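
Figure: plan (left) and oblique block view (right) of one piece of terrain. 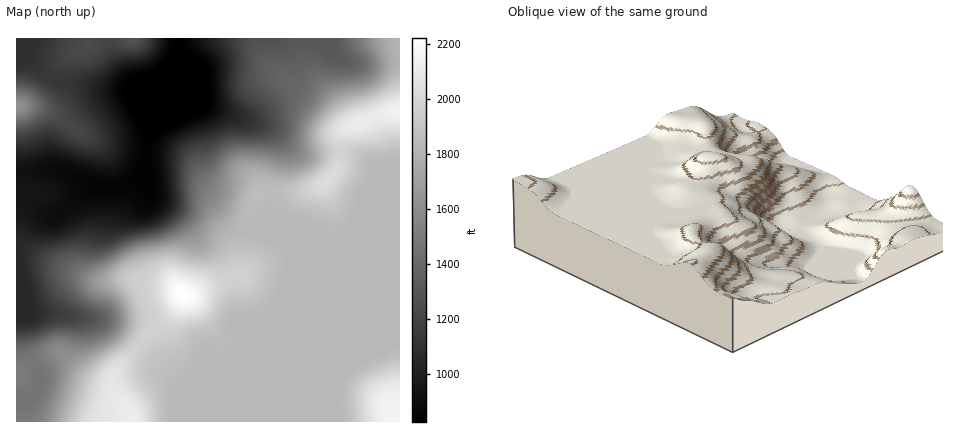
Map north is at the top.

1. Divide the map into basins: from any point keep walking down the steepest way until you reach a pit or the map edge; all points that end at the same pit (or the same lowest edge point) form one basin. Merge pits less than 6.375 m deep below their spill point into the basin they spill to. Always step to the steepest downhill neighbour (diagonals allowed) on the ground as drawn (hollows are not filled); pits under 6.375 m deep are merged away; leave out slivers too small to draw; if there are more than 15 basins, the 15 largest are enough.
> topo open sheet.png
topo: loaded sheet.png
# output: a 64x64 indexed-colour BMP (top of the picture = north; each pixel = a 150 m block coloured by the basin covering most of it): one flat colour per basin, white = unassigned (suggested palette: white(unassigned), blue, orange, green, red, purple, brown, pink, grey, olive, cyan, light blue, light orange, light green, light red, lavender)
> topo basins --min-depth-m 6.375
<image width="64" height="64" href="data:image/bmp;base64,Qk12CAAAAAAAAHYAAAAoAAAAQAAAAEAAAAABAAQAAAAAAAAIAAATCwAAEwsAABAAAAAAAAAA////ALR3HwAOf/8ALKAsACgn1gC9Z5QAS1aMAMJ34wB/f38AIr28AM++FwDox64AeLv/AIrfmACWmP8A1bDFACIiIiIiIiIiIiERERERERERERERERERERERERERERERIiIiIiIiIiIiIREREREREREREREREREREREREREREREiIiIiIiIiIiIRERERERERERERERERERERERERERERESIiIiIiIiIiIRERERERERERERERERERERERERERERERIiIiIiIiIiIhEREREREREREREREREREREREREREREREiIiIiIiIiIhERERERERERERERERERERERERERERERESIiIiIiIiIhERERERERERERERERERERERERERERERERIiIiIiIiERERERERERERERERERERERERERERERERERESIiIiIiEREREREREREREREREREREREREREREREREREREiIiIiEREREREREREREREREREREREREREREREREREREREiIiEREREREREREREREREREREREREREREREREREREREREREREREREREREREREREREREREREREREREREREREREREREREREREREREREREREREREREREREREREREREREREREREREREREREREREREREREREREREREREREREREREREREREREREREREREREREREREREREREREREREREREREREREREREREREREREREREREREREREREREREREREREREREREREREREREREREREREREREREREREREREREREREREREREREREREREREREREREREREREREREREREREREREREREREREREREREREREREREREREREREREREREREREREREREREREREREREREREREREREREREREREREREREREREREREREREREREREREREREREREREREREREREREREREREREREREREREREREREREREREREREREREREREREREREREREREREREREREREREREREREREREREREREREREREREREREREREREREREREREREREREREREREREREREREREREREREREREREREREREREREREREREREREREREREREREREREREREREREREREREREREREREREREREREREREREREREREREREREREREREREREREREREREREREREREREREREREREREREREREREREREREREREREREREREREREREREREREREREREREREREREREREREREREREREREREREREREREREREREREREREREREREREREREREREREREREREREREREREREREREREREREREREREREREREREREREREREREREREREREREREREREREREREREREREREREREREREREREREREREREREREREREREREREREREREREREREREREREREREREREREREREREREREREREREREREREREREREREREREREREREREREREREREREREREREREREREREREREREREREREREREREREREREREREREREREREREREREREREREREREREREREREREREREREREREREREREREREREREREREREREREREREREREREREREREREREREREREREREREREREREREREREREREREREREREREREREREREREREREREREREREREREREREREREREREREREREREREREREREREREREREREREREREREREREREREREREREREREREREREREREREREREREREREREREREREREREREREREREREREREREREREREREREREREREREREREREREREREREREREREREREREREREREREREREREREREREREREREREREREREREREREREREREREREREREREREREREREREREREREREREREREREREREREREREREREREREREREREREREREREREREREREREREREREREREREREREREREREREREREREREREREREREREREREREREREREREREREREREREREREREREREREREREREREREREREREREREREREREREREREREREREREREREREREREREREREREREREREREREREREREREREREREREREREREREREREREREREREREREREREREREREREREREREREREREREREREREREREREREREREREREREREREREREREREREREREREREREREREREREREREREREREREREREREREREREREREREREREREREREREREREREREREREREREREREREREREREREREzERERERERERERERERERERERERERERERERERERERERETMzERERERERERERERERERERERERERERERERERERERERMzMREREREREREREREREREREREREREREREREREREREREzMzERERERERERERERERERERERERERERERERERERERETMzMxERERERERERERERERERERERERERERERERERERERMzMzEREREREREREREREREREREREREREREREREREREREzMzMxERERERERERERERERERERERERERERERERERERETMzMzMRERERERERERERERERERERERERERERERERERERMzMzMzEREREREREREREREREREREREREREREREREREREzMzMzMzERERERERERERERERERERERERERERERERERETMzMzMzMxERERERERERERERERERERERERERERERERER"/>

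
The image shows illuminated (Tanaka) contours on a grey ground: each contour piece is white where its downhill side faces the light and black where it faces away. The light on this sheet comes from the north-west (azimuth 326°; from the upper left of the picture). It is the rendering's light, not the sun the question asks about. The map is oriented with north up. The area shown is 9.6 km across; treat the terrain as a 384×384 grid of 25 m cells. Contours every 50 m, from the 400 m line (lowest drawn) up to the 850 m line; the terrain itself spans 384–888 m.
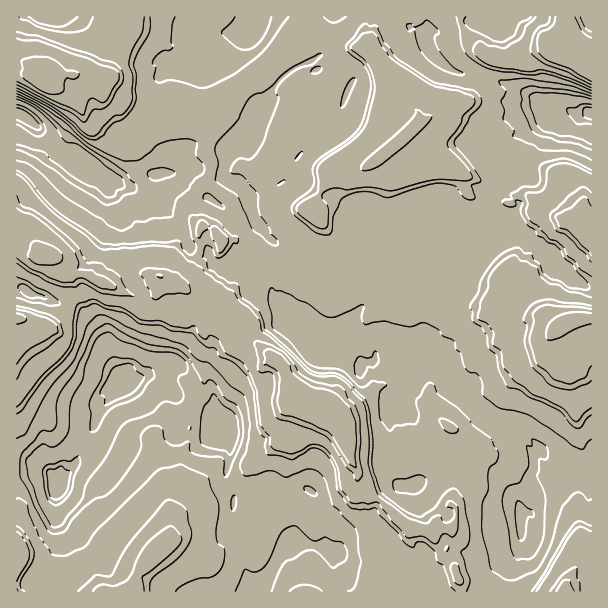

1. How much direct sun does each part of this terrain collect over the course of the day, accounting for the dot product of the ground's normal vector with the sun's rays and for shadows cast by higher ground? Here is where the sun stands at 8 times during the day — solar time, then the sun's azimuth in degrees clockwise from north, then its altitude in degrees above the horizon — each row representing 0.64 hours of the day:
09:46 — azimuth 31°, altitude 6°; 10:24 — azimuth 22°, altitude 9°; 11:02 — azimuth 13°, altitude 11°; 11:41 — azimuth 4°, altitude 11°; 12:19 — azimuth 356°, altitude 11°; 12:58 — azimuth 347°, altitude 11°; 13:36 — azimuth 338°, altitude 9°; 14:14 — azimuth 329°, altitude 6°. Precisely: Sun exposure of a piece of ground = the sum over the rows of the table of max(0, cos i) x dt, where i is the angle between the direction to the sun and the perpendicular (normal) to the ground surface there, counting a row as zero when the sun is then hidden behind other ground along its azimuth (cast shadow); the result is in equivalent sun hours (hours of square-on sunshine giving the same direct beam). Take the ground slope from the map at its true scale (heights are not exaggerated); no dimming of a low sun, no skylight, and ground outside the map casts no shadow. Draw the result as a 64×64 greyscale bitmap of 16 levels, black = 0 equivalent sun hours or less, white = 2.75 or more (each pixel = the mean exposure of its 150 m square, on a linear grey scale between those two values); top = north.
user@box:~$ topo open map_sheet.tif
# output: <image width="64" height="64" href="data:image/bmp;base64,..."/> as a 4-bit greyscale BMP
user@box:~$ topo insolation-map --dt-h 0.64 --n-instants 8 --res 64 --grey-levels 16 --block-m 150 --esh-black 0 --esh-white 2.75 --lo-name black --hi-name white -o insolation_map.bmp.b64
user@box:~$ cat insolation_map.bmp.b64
<image width="64" height="64" href="data:image/bmp;base64,Qk12CAAAAAAAAHYAAAAoAAAAQAAAAEAAAAABAAQAAAAAAAAIAAATCwAAEwsAABAAAAAAAAAAAAAAABEREQAiIiIAMzMzAERERABVVVUAZmZmAHd3dwCIiIgAmZmZAKqqqgC7u7sAzMzMAN3d3QDu7u4A////AGREVWiZqGVTMQEAI0M0Vc3ehZlVRDNDRBA0VXdZenVlEkRVVZy5hiAjEAADRENUWIZUV2VFRERDJmVa7semyGQhRVVVVmZUIAIzIRNEREVERERFZURERDJHVYpWnZhsZEJGmWVVV2ZDACRENERENUREVlREREMyEYhEZVVVqWV1VljM2lVWh2QxE0R1REREdUQyMzREMQADM0V0Voh4lVVpilWKhVV3llQjRZZEREM0RDMiREMQABQxNmRHlliHVcaWhVWXVVd5dnVERERERDNEMyFEMQIjQjNGVEZVVmtod4rKVYt1VYZndUQ0RERERDMxACEQJYpmZVVEVUZWZu1YeVmVWLdVaGVVVDRERERDMyEAAAJ+y6VVVERURUWFVXeXpqhVe3VWmoVVVEREMzMyIBAAGcZVl0ZUNEMSRYdX6HiJWGVXuFVnVVaEQzMiERESAiOaiqZaqFMUMQJFfK1XVTRVRmV7hVVVWFQxAAAAABIiJXZVWVaWVDMxMkRHtlhCAUWEVVe4VVWHRDAAAAAAASEnUgACVVVVQzRDRERVVDAARYg1VXu6nchEMhAAAAABEVdEMhFFVVUhNERERERBEAAUWGNVV6vHVUZmQxAAAAAUVEREREVVVCFEREQyEiAAAiNFhEVVVVWLyohDABAAADRERERERFRERURDMhABAQABM0RlRVVXZGdkd0MzMQACRERFRVRDJERnRDIQABARIiEzRFdVVVVEMzNFMCEAAARFVVlVVEIEWaVDEQABEjEjRDNESKh2UmQzISRCMAACRFVWi+6lRKWZQgAAAAABEhI0MzVUeahEVCIQEzQhE0RFVmV1VmRYaZQgAAAAASABESMjM2ZUWJhEIAASNDRERFVZdlREJFa6QwAQAAABMSAQEhIRAjQzZUQgAQE0ZVVVVZvFM0SWfYRCEzEAAAACMQABARAAABAAExEAASJFVVi8vNYhRXmGRBNDIAIQAAETEAAQAAAAAAAiEAARIRVY79z+julVWqRCEUMRMgEjIBEgABAAAAAAAAAAAQAwBGz//+ZlVVVVRDERQxQxFERDIAEAAAAAAAAAAAAQAkRFvuqHVDVUREQhEyMzNDJERERBABAQAAAAAAAAEBE0NH78VEREREREREIiRCFEMzIjREMgAhAAAAAAAAAAFERu/9ZERUQzMyIyMzNDMkQ0MAASI0QTIQAAAAAAABIkRHr+dEMiMxAAAAExA0IlRGVBAAECRHYgAAAAAAAQQ0REV4VEMQABAAAAAAFEMBRENWdCAJedxCAAAAEiJERERVaXUzEAAAAyEiMhNERDNEVkXNmI/ZQiEAAAEzEjM0RVWbZRAAEzECVVREREVUVURHt3z/90IAAAAAACIAACRFWbVRAAFERDE0REREVVaFVCWe/LvCAAAAABE4ciERRVWpVUACRERVREREREREVXdVZFVny4AAABETV5QiI0l1bbhFQkREVVVERERERERVZVVWWMkxAAAANGaclmjNyFfHREVDRFVVVVREREVVVVVaZVVnMhAAABAknshVaIdmu0EkVERVRWREVVRERERVVVfHabQhAQNVV3aWd2VVVWuUIBRERWdTNERVVFREVERVVY3KUxAAE3rcfGnu////5zEDEkWKUiISREVERURERERVVoUxAAE2aofXq2aGVmV1MRWnWYEjIQA0RURERERERFVUQxAQBFWGjZ21fdyHVVVEXHVoMkMQAURERERERERERVRCAiJFVWvK11rXVs3ulY7IVXQUQwJENEREREREREREREEkNVVb+qtoy2RERFZlZohVc0VURVUiESERI0RERERBJVWsdVhZpryEaFRERHdWQDhDVVbaZhAAAAAAARERNEYiVVmnZnpqlVUgNkREW4MVyRA3dVpwAAAAAAAAAANEVpvpVZzHtYURAAAAJEVVpmpAA0JHVFQzMRIzIQAAACRVV3dVV3xnMRAAAAACNERaQiA1RDNURERBATREQzRIdVVERFVWyGIRAAAAAAASMyFEWHhURXWmVFcgE0RVVYpVRFVZ7d60MhAAAAASIAAAEld6qHVTRn6VRrQBJERYtUVVVVitztZCAAAAAjRDAAAFQjV4dFUkVb1la2ESRFdERFRYupmVchEAAAABI0QyEQJCAkZ1RFRVV9ZVpxEkQCNERYhUMjRDEAAAAhASREREREIRNHZERFVValVZghNDEkRXUyEAATMAAAAAAAE0RERERCETWFRERHZXZVWJY0QhNEZBAAAAUAAAATABETRVVUREQiE3VURER1VlVUaHRDAkQgAAAAAAAAAUQSEjNEVVVVVUEQNlVEQ1ZHVUWGVVVURAAAAAAAAAARNEQxRVVVV6hVUwAkVVVTJkZURVVYvddCAAAAAAAAJEMCREFEWszuvdhUQRdlVmQSQ0RVW+2nUxAAAAAAADRFVVRVV2VUeGVVfMVEEXiJVDASRVfpapUxAAAAAAARVVaquGrbZEQjRFVVjXRDBGI0MQNVvWe2ERABIzEAE0eu/6eM64UyMRFEVVVWyFQxAlQwFFqValEjAkVVQCMTVlZnv9llVUEyEjRVVVdrdUQiNVVFiVWGI0JGrcZVRGZVve6nZlVVQiQ1REVVZna1VERVW4aVV2JERIy4nXdVdVe4zv65ZVVUNERERERERnlVVVZWznV1IBNGp1VWeddVba6mVohlVVRFQzE0RENFWYVWz8d2VEEQJERFVVa7h1WG"/>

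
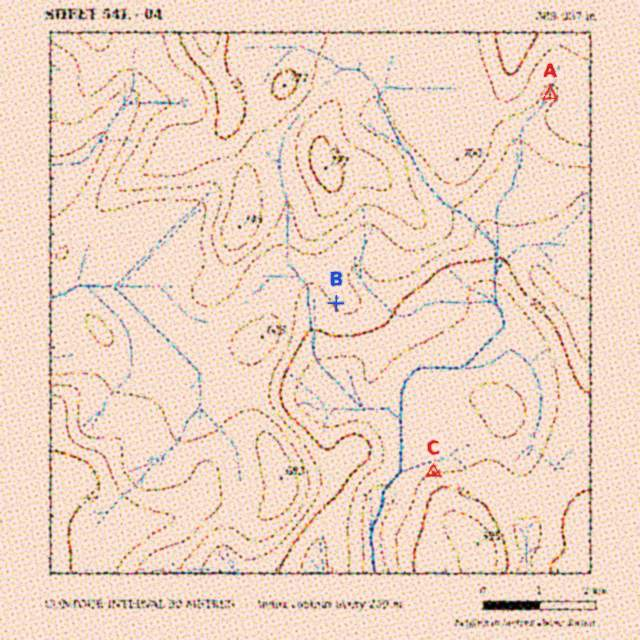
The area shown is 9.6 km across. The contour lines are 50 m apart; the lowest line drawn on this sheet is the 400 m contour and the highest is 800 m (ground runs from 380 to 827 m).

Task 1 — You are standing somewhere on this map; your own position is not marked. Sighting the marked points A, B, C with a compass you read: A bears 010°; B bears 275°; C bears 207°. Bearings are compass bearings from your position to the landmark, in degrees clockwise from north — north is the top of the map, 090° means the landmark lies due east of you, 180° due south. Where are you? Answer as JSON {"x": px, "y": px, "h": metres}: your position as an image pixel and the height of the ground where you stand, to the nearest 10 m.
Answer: {"x": 511, "y": 319, "h": 430}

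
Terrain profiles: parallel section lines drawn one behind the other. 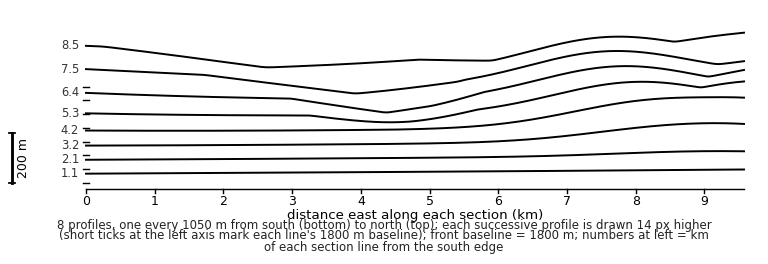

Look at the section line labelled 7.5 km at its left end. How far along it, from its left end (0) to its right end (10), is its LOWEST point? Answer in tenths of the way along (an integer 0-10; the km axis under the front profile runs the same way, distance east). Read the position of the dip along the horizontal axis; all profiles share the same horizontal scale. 4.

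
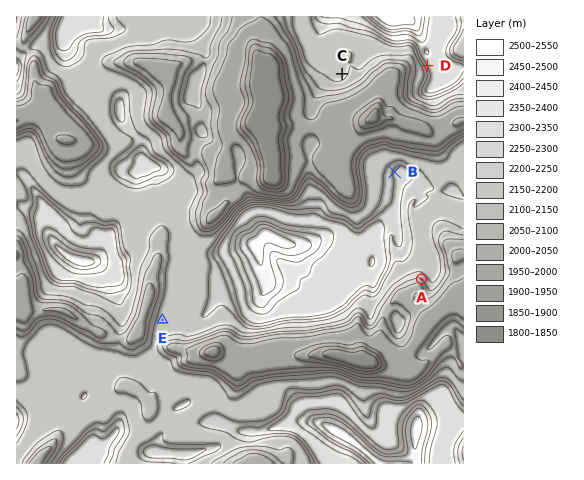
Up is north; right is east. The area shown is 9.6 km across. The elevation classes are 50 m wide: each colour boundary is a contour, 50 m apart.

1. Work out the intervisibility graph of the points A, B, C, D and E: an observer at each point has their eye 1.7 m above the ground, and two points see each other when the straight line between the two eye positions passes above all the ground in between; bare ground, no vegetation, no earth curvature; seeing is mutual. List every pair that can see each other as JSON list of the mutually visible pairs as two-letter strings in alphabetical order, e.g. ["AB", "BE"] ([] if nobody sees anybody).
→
["BC", "BD", "CD"]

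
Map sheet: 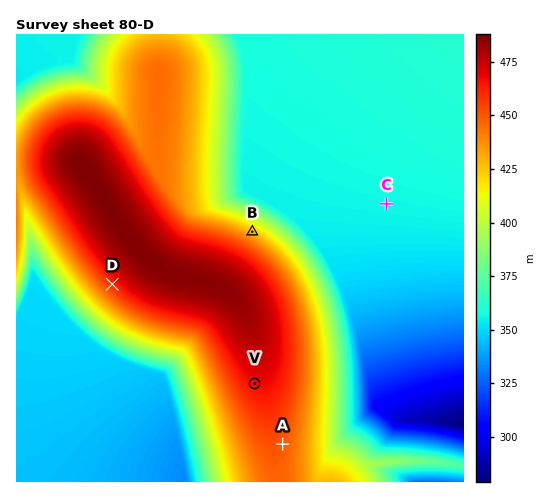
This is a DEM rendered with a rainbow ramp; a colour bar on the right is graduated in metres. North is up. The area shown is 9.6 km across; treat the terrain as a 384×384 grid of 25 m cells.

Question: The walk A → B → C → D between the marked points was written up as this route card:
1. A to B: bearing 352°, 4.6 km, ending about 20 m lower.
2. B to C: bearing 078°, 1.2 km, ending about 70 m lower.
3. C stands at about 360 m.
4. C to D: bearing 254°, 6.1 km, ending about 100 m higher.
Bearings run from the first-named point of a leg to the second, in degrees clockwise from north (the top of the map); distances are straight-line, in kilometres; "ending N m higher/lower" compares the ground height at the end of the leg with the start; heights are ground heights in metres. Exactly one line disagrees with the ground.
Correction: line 2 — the distance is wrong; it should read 2.9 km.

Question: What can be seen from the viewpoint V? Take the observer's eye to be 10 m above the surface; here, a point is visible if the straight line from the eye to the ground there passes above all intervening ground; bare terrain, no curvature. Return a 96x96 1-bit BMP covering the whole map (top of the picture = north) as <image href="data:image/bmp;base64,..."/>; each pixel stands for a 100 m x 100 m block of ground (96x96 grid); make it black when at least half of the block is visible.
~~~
<image width="96" height="96" href="data:image/bmp;base64,Qk2+BAAAAAAAAD4AAAAoAAAAYAAAAGAAAAABAAEAAAAAAIAEAAATCwAAEwsAAAIAAAAAAAAA////AAAAAAD////4AAP////wAAD////4AAP//3/wAAD////wAAP//j/gAAD////wAAP//geAAAf////wAAP//AAAf//////gAAP/+AAAA//////gAAP/+AAAAAD////gAAP/8AAAAAD////AAAP/8AAAAAD////AAAP/4AAAAAD///+AAAP/4AAAAAD///+AAAP/4AAAAAD///+AAAP/wAAAAAD///8AAAP/wAAAAAD///8AAAP/wAAAAAD///8AAAP/wAAAAAD///4AAAP/wAAAAAD///4AAAP/wAAAAAD///4AAAP/gAAAAAD///wAAAf/gAAAAAD///wAAAf/gAAAAAD///gAAAf/gAAAAAD///gAAAf/gAAAAAD///gAAAf/gAAAAAD///AAAA//AAAAAAD///AAAA//AAAAAAD//+AAAA//AAAAAAD//+AAAB//AAAAAAD////+AB/+AAAAAAD//8//wD/+AAAAAAD//w//+H/8AAAAAAD//A/////8AAAAAAD/8A/////4AAAAAAD/4Af////wAAAAAAD/gAf////gAAAAAAD/AAf////gAAAAAAD8AAf////AAAAAAAD4AAP///+AAAAAAADgAAP///8AAAAAAADAAAH///wAAAAAAADAAAH///gAAAAAAADAAAD//+AAAAAAAADAAAD//wAAAAAAAADAAAB/8AAAAAAAAADAAAA/AAAAAAAAAADAAAAIAAAAAAAAAADAAAAAAAAAAAAAAACAAAAAAAAAAAAAAACAAAAAAAAAAAAAAACAAAAAAAAAAAAAAACAAAAAAAAAAAAAAACAAAAAAAAAAAAAAACAAAAAAAAAAAAAAAAAAAAAAAAAAAAAAAAAAAAAAAAAAAAAAAAAAAAAAAAAAAAAAAAAAAAAAAAAAAAAAAAAAAAAAAAAAAAAAAAAAAAAAAAAAAAAAAAAAAAAAAAAAAAAAAAAAAAAAAAAAAAAAAAAAAAAAAAAAAAAAAAAAAAAAAAAAAAAAAAAAAAAAAAAAAAAAAAAAAAAAAAAAAAAAAAAAAAAAAAAAAAAAAAAAAAAAAAAAAAAAAAAAAAAAAAAAAAAAAAAAAAAAAAAAAAAAAAAAAAAAAAAAAAAAAAAAAAAAAAAAAAAAAAAAAAAAAAAAAAAAAAAAAAAAAAAAAAAAAAAAAAAAAAAAAAAAAAAAAAAAAAAAAAAAAAAAAAAAAAAAAAAAAAAAAAAAAAAAAAAAAAAAAAAAAAAAAAAAAAAAAAAAAAAAAAAAAAAAAAAAAAAAAAAAAAAAAAAAAAAAAAAAAAAAAAAAAAAAAAAAAAAAAAAAAAAAAAAAAAAAAAAAAAAAAAAAAAAAAAAAAAAAAAAAAAAAAAAAAAAAAAAAAAAAAAAAAAAAAAAAAAAAAAAAAAAAAAAAAAAAAAAAAAAAAAAAAAAAAAAAAAAAAAAAAAAAAAAAAAAAAAAAAAAAAAAAAAAAAAAAAAAAAAAAAAAAAAAAAAAAAAAAAAAAAAAAAAAAAAAAAAAAAAAAAAAAAAAAAAAAAAAAAA="/>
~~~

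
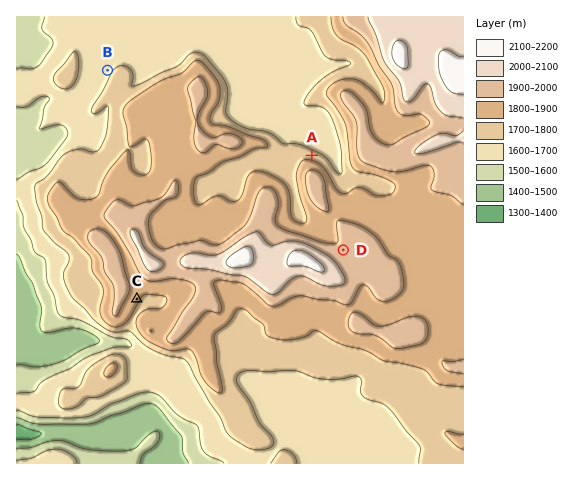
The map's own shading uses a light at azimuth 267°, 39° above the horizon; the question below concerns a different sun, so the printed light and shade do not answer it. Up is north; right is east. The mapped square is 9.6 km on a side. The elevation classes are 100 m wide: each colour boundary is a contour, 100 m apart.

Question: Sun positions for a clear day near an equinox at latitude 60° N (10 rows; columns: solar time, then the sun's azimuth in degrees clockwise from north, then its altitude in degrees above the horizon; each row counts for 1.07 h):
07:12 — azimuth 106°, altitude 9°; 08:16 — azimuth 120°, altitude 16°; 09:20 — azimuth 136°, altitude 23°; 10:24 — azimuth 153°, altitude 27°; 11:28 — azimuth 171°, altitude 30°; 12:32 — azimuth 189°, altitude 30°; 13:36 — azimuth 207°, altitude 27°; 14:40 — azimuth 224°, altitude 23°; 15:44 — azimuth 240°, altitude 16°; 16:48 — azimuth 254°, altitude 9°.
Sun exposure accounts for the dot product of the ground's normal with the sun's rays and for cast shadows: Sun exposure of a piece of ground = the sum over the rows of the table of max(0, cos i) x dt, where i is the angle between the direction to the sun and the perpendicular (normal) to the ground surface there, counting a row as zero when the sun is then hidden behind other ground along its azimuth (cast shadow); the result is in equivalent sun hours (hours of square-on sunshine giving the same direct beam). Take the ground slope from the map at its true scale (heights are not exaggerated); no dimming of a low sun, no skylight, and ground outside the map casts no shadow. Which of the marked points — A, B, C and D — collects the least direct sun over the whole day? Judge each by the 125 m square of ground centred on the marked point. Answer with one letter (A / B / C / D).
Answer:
A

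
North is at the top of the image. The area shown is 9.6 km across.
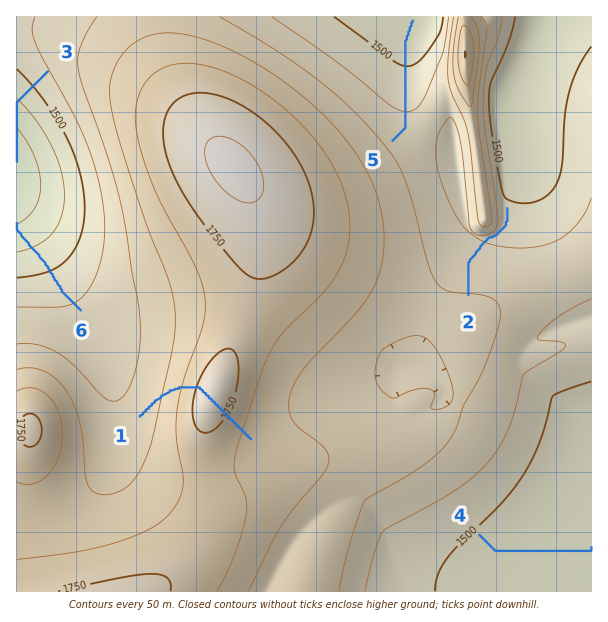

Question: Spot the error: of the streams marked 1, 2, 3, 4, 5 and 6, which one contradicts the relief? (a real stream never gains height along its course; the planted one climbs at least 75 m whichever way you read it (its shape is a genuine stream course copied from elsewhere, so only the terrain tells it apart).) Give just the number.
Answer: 1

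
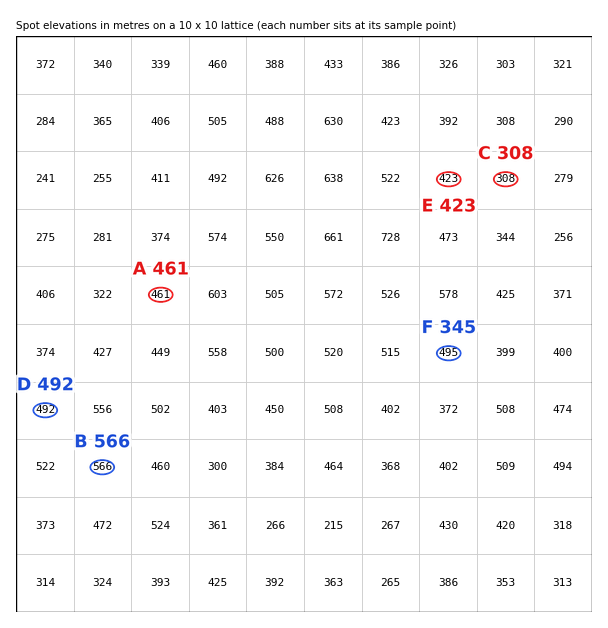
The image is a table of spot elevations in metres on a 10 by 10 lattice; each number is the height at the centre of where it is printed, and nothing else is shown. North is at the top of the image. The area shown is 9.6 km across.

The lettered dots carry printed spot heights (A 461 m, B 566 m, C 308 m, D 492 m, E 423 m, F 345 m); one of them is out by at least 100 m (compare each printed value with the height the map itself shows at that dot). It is F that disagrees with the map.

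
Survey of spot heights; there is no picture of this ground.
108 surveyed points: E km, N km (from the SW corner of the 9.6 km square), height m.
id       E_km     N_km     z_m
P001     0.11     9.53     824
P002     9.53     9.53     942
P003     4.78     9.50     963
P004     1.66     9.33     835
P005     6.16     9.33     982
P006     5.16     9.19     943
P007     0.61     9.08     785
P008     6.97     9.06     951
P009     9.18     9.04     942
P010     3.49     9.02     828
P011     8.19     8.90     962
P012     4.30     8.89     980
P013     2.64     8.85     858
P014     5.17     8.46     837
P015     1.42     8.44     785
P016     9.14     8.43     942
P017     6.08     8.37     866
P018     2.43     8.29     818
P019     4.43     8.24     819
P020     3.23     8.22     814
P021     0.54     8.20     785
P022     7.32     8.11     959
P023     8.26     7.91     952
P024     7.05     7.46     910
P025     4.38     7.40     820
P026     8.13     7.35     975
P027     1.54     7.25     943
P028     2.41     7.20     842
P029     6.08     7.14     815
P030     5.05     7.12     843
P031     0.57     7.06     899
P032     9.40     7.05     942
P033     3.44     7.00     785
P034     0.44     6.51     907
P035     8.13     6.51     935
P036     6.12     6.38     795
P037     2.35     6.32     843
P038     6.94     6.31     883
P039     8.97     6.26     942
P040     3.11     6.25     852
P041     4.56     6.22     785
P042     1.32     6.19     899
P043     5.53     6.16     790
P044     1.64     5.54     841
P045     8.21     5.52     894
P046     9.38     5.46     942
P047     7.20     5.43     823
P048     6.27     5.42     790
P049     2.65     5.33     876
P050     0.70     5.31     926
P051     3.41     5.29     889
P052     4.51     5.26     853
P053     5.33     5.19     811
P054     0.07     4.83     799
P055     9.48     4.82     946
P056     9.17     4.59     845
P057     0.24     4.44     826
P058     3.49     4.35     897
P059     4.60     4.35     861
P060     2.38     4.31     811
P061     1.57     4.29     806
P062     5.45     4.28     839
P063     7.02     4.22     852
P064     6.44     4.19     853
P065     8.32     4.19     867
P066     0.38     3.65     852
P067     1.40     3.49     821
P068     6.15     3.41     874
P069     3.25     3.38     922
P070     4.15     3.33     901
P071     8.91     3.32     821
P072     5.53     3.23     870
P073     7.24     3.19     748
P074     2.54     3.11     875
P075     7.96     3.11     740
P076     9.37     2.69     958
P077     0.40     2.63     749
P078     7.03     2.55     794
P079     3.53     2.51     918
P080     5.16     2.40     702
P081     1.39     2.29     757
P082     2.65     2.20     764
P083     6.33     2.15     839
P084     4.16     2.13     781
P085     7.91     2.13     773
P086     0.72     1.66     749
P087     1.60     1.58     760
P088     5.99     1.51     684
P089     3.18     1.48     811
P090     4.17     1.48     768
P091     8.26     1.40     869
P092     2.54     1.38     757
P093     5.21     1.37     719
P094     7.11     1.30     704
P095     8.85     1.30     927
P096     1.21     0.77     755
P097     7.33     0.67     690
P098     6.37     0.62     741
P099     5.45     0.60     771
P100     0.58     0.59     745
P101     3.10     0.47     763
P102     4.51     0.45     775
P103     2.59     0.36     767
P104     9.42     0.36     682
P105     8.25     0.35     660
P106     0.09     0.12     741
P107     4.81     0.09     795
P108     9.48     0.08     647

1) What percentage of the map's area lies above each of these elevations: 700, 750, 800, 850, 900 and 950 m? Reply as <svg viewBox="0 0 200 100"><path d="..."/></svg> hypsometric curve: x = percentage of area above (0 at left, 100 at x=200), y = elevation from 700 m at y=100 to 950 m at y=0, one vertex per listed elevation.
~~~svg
<svg viewBox="0 0 200 100"><path d="M193 100l-13-20-48-20-49-20-40-20-31-20"/></svg>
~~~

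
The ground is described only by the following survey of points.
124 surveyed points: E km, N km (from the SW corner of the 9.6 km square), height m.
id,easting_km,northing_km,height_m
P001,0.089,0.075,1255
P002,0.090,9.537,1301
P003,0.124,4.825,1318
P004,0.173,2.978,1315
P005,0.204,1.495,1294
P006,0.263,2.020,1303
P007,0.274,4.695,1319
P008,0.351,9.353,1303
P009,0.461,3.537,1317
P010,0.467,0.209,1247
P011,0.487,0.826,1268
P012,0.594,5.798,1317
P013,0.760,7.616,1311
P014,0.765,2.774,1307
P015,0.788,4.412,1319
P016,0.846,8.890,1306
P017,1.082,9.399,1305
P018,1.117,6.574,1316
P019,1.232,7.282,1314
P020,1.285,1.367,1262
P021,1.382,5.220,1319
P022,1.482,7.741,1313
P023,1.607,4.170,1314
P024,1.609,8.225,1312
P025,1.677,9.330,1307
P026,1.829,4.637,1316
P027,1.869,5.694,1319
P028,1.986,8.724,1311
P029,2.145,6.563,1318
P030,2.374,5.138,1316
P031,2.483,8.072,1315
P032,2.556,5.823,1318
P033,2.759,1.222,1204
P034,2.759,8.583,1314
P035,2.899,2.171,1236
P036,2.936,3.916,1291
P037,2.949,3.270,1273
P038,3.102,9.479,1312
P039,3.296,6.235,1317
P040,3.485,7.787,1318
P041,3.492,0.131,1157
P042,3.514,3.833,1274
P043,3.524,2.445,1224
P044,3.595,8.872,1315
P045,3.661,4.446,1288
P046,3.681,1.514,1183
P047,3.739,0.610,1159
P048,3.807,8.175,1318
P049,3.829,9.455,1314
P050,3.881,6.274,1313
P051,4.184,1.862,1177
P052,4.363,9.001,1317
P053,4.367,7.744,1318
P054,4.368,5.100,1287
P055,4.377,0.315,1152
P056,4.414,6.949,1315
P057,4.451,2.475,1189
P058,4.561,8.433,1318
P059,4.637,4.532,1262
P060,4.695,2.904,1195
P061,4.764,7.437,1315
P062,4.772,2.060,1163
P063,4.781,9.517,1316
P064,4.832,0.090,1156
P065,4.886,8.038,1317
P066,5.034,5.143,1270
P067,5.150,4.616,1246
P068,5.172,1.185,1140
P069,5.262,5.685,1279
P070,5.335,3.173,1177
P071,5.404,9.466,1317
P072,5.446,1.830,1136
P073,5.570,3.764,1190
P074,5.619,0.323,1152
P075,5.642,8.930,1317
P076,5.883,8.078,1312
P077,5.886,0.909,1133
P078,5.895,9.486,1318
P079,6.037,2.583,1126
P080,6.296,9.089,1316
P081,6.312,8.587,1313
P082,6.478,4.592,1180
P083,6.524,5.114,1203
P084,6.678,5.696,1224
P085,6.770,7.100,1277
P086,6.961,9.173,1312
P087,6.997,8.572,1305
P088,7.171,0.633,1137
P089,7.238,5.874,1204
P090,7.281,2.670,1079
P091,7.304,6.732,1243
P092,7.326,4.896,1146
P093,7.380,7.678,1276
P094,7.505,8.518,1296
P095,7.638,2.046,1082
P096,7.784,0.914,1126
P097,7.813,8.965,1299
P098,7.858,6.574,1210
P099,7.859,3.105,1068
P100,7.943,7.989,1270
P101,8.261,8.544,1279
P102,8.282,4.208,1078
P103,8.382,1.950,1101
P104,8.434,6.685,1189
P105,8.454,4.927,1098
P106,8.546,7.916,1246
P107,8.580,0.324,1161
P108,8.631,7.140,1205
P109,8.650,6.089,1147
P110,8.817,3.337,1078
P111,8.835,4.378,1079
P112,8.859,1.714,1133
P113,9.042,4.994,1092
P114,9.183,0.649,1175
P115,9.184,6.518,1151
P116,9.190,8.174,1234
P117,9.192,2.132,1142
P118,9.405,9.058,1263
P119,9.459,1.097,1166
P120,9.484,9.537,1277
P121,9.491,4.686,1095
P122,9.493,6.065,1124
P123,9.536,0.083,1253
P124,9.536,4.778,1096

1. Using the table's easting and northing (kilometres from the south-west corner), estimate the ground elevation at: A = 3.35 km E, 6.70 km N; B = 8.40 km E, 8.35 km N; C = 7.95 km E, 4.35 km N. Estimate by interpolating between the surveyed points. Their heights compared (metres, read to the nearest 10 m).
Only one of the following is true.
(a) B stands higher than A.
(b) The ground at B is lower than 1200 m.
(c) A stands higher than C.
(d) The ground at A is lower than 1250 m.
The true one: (c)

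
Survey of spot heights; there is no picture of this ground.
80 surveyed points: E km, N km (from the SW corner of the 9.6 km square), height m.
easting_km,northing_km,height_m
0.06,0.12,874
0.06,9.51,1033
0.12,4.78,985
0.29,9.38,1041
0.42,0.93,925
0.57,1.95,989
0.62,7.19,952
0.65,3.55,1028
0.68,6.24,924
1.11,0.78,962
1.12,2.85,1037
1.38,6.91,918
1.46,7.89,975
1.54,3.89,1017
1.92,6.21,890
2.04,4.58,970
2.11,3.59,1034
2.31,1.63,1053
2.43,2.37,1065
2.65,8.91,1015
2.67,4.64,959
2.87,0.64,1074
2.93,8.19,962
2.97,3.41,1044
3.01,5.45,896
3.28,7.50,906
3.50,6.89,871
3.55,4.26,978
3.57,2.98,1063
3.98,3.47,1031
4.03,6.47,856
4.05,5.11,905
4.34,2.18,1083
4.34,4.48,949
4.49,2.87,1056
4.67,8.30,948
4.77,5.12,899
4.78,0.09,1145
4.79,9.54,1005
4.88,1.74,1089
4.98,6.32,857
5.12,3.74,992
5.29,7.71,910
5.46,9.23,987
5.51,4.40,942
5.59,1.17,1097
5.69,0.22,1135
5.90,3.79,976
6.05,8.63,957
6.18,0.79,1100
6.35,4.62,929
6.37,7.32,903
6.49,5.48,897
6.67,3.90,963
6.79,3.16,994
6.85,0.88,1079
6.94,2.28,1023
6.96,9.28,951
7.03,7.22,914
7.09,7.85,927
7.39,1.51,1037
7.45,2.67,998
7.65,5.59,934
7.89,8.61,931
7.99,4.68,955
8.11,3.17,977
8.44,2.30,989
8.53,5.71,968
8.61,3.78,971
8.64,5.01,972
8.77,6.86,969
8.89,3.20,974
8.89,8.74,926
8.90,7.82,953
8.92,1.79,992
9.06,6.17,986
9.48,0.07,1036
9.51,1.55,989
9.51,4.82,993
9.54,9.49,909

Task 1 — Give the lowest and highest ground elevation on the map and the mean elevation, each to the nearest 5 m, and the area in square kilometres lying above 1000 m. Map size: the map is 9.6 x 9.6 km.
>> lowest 855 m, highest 1150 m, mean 980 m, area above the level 34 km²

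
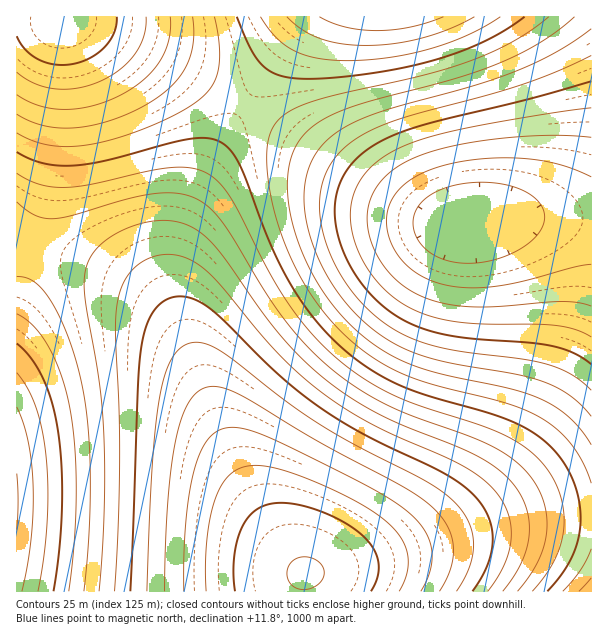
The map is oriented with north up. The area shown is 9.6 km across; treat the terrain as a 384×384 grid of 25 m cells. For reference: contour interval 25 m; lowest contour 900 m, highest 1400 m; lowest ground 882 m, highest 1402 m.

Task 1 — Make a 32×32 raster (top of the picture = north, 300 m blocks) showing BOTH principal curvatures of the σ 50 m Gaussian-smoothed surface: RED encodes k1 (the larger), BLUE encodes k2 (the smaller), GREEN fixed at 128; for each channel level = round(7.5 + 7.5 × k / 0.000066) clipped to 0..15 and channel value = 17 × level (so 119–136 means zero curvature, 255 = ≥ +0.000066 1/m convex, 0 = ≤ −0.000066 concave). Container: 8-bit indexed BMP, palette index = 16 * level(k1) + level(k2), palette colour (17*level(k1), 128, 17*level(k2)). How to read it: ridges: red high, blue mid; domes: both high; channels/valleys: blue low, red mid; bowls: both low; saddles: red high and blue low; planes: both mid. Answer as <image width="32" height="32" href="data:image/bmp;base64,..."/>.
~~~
<image width="32" height="32" href="data:image/bmp;base64,Qk02CAAAAAAAADYEAAAoAAAAIAAAACAAAAABAAgAAAAAAAAEAAATCwAAEwsAAAABAAAAAAAAAIAAABGAAAAigAAAM4AAAESAAABVgAAAZoAAAHeAAACIgAAAmYAAAKqAAAC7gAAAzIAAAN2AAADugAAA/4AAAACAEQARgBEAIoARADOAEQBEgBEAVYARAGaAEQB3gBEAiIARAJmAEQCqgBEAu4ARAMyAEQDdgBEA7oARAP+AEQAAgCIAEYAiACKAIgAzgCIARIAiAFWAIgBmgCIAd4AiAIiAIgCZgCIAqoAiALuAIgDMgCIA3YAiAO6AIgD/gCIAAIAzABGAMwAigDMAM4AzAESAMwBVgDMAZoAzAHeAMwCIgDMAmYAzAKqAMwC7gDMAzIAzAN2AMwDugDMA/4AzAACARAARgEQAIoBEADOARABEgEQAVYBEAGaARAB3gEQAiIBEAJmARACqgEQAu4BEAMyARADdgEQA7oBEAP+ARAAAgFUAEYBVACKAVQAzgFUARIBVAFWAVQBmgFUAd4BVAIiAVQCZgFUAqoBVALuAVQDMgFUA3YBVAO6AVQD/gFUAAIBmABGAZgAigGYAM4BmAESAZgBVgGYAZoBmAHeAZgCIgGYAmYBmAKqAZgC7gGYAzIBmAN2AZgDugGYA/4BmAACAdwARgHcAIoB3ADOAdwBEgHcAVYB3AGaAdwB3gHcAiIB3AJmAdwCqgHcAu4B3AMyAdwDdgHcA7oB3AP+AdwAAgIgAEYCIACKAiAAzgIgARICIAFWAiABmgIgAd4CIAIiAiACZgIgAqoCIALuAiADMgIgA3YCIAO6AiAD/gIgAAICZABGAmQAigJkAM4CZAESAmQBVgJkAZoCZAHeAmQCIgJkAmYCZAKqAmQC7gJkAzICZAN2AmQDugJkA/4CZAACAqgARgKoAIoCqADOAqgBEgKoAVYCqAGaAqgB3gKoAiICqAJmAqgCqgKoAu4CqAMyAqgDdgKoA7oCqAP+AqgAAgLsAEYC7ACKAuwAzgLsARIC7AFWAuwBmgLsAd4C7AIiAuwCZgLsAqoC7ALuAuwDMgLsA3YC7AO6AuwD/gLsAAIDMABGAzAAigMwAM4DMAESAzABVgMwAZoDMAHeAzACIgMwAmYDMAKqAzAC7gMwAzIDMAN2AzADugMwA/4DMAACA3QARgN0AIoDdADOA3QBEgN0AVYDdAGaA3QB3gN0AiIDdAJmA3QCqgN0Au4DdAMyA3QDdgN0A7oDdAP+A3QAAgO4AEYDuACKA7gAzgO4ARIDuAFWA7gBmgO4Ad4DuAIiA7gCZgO4AqoDuALuA7gDMgO4A3YDuAO6A7gD/gO4AAID/ABGA/wAigP8AM4D/AESA/wBVgP8AZoD/AHeA/wCIgP8AmYD/AKqA/wC7gP8AzID/AN2A/wDugP8A/4D/AHV1hoaWl6enuLjJycrLy9zs+/v7+/v6+fn4+Pj39/b1dXWGhpeXp6i4uMnJysvLy9zr+/v7+/r5+fj4+Pj39/dldnaGh5enqLi4ycnJytrb29vr+/v6+vn5+Pj4+Pj4+GVmdoaHl6eouMjY2dnZ2dra2urq6vr5+fn4+Pj4+Pj5ZWZ2h4eXp7i4yNjY6Onp2dnZ2drZ6en5+Pj4+Pj5+ellZXaGh5enuMjY6Ojo6Ojo2NjZ2dnY2Ojo+Pj4+Pnp2mRldoaXp6e3yNjo+Pjo5+fY2NjIyMfI2Njo6Ojo6enZY3R1hpant8fX6Pj49/fn59fXx8e3t7fHx9fX2Ojo2dlzdIWFlqa3x9f3+Pf39+fm1sbGtqampre3x8fX19jY2HJzhJWmpsfX5/f39/f35ubWxralpZWVpqa2xsfX19fXcYOElKW2xtfn9/f39/bm1sW1paWUlJWVlqa2xsbW1uaBgpOkpbbG1/f39/f39ubVxbWklISDhIWFlaW1xcbW5pGSo6S1xtbn9/f39/b21sW1pJSDc2JjdHSElaW1xdXloaKjtLXG1+f39/f39ubVxaSUhHNiUlNjZHSUpLTE1eWxsrO0xcbX5/f39/f25sW1pIRzY1JBQlNjc4OUpLTE1LCys8TFxtfn+Pj39/bWxaWUc2NSQTEyQlNjc4OTs8TUwMLDxcbH1+j4+Pj35ta1pIRjUzIhICEyQlJig5Ojs9TQ0tPFxsfY2Oj4+PfmxrWUg2NCMREQESExQWJygpOzw+DS09XGx8jZ6fj49+bFpJRzYkExEAAQIDBAUWGCkqOz4OLT1dbIycnZ+fj31sWkk3JhQDAQABAgMEBQYHGCkqPw8uPV1si5utrp+PfVxLOSgWBQMCAQECAwQFBgcIGSovDy49XWyLm6yej39uXTsqGQcGBAIBAgMDBAUGBwcYKS4NLDxLa3qbnI5/b15NLBsKCAcFAwICAwQFBgYHBxgoPAsbOkpqent8fm9fTz4tHAsJCAYFAwMEBQUGBwcYGCg6CRkpSVlpa2xuX08/Lh4dDAoJCAYFFCUWFhcXGBgoKDgIGCc3SFlaXF1PTz8uHh0MCwoJFyYlNjYnKCgoKSk4NgYWJjZHSEpLTT4/Ly8eHh0cGxopN0dXR0g5KSkpKTk1BAQVJTY3OTo8PS4uHh4eHh0sKzpJWGhoWUk6Ojo6OTMDAxMkJScoKSssLS4uHi4uLj1MW2p5iXlqWkpKOjo6MQEBEhMVFicoKissLS4uLj4+Tl1se4qamntrW1tLOjowAAECAwQFFhcZKissLT0+Tl5ebn2cq6urm3xra1tLOzAAAQIDAwQFBxgpKjs8TU1ebn6Onq28vLysnIxsbFtLM="/>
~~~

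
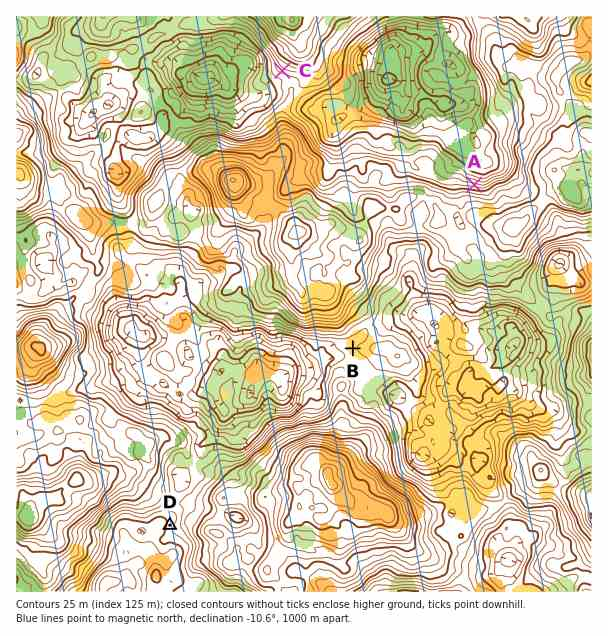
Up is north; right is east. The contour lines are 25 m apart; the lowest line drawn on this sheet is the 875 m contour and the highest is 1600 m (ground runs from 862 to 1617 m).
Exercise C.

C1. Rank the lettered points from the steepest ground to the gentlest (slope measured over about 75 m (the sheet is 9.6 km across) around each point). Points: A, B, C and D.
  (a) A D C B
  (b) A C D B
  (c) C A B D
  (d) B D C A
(b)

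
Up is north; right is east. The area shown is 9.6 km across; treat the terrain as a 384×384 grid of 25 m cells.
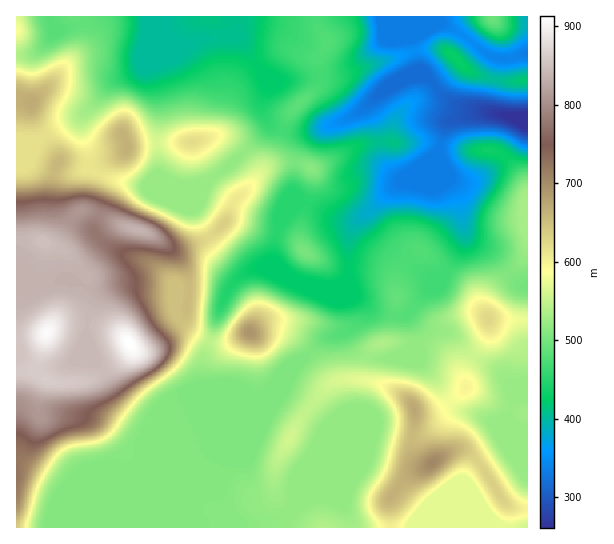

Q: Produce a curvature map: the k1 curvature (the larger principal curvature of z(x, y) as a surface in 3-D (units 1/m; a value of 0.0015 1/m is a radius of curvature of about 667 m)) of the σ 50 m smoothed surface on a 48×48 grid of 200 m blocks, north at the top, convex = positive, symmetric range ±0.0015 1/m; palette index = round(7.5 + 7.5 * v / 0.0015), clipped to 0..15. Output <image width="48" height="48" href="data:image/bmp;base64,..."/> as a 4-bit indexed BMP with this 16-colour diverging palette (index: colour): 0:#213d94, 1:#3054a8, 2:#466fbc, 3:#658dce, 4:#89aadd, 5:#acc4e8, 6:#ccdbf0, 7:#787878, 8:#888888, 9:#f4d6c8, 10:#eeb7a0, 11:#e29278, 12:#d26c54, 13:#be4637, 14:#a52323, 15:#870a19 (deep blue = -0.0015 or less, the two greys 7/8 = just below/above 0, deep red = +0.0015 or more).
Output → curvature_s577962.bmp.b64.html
<image width="48" height="48" href="data:image/bmp;base64,Qk32BAAAAAAAAHYAAAAoAAAAMAAAADAAAAABAAQAAAAAAIAEAAATCwAAEwsAABAAAAAAAAAAlD0hAKhUMAC8b0YAzo1lAN2qiQDoxKwA8NvMAHh4eACIiIgAyNb0AKC37gB4kuIAVGzSADdGvgAjI6UAGQqHAOZ3iIiId4iHd4h3iIiImYh4u3d4h3iIp/h3eIiIiHiIiIiIiIiIiHiby5d3iIiL3fh3d4iIiHiIiIiIiIiIiHis27h3h3iv6/l3d3iIh4d4iHeIiJh4iIia3LyYh3jvlut3d3iIiIh4eHiIiZd3h4iHrazZd2v7ds2Hd3eIiIiIeIiHiah4h4h3fKrup4/oh522VniIiIiIh4iHibmIh4d3e7m+7M+XiHzZVnmYiIiIh3eIiLuIiHd3ismazdt3d3rcuqu5iIiIiHh4iJyod3d4iOqYirmHd4m87/7JiHeIiIeHiIq4d3d3dt2Yiph3iJqpiZq4d3d4iIh3iIm6h3d3Zc+oeId4iXiYiImqh3d3eIh3eIeamHd3af+5mYiYiGiZqqqrl3d4d3h4iHeJqYd4v/ypm7uYiJm7zMzNyXeId4d3iIeIqrvO/amHirqHeKmYiIms7bmYiId4mYiImau6mIh3iql3iHiYd4eJzv65iJmIqod4iIiId3d4mZl3iHmpiIiIve/7h5upy4iJmImpiId4mJmZiIm6iIiK3bvtmr3t7KmYd3iszKmIh4q5d5rLmIis24ebzKz/25iIiYiImZmYd4rJiImsqIibynZ5+2ev27zN7cuXiHeaqZvKvHiKqIiaqYd5+2aM3N3Ll3iYmYiZq6vLqneImIiZmYd4/Heb2od4h3d4mYiHaLuoZ3eIiImYiYd4/HebuYd4iId5mYh3eLqYd3iHd4mZmZdo+4eJmIiIioiJmYh3iqmqh3iHeKqZiIiM2Yh3d3iqzJiImIiJmYiJqXiIiqiId3jfqZl3d3nNyoiImIiamHiHmoiZqoeZiK/9zLp3iZvLiHiImImph3iHi6qpmXeb3//rze2ZqZm5eHiImZmZh3iYmpmYmne///yXaN/KmHipd4d4mqqZmImZmniJrMzv6oiHZZ7Zd3iah4d4mZiImImpqqqqvf7LlmeHd4vcl3d5iIiJiIh3iIiaq4iZiamJlXeIiJrOyXd5mZmYd3h3eHd4rHaah4mJpneIiImM7IZ6uYmodnh3d3d4nHaLl3iquXaJmId4vLqsyXiYd3iIeId4q3eLupmr25iJqYd4qrvMzbiIeZiIiqqryniKupmJ3KqrupiJqZipi8yqq7uYrf/+2XiKl4qq2prN3dy6l4mnZ5vLu7u6rLvLlnmqhnm92Zmaqsy6h4qnV3iZmoeHeIiZhpqodnic2piIiImZiJvIZ4d3m5d3eIh4d5uod4ib2oiIiHiIeJvsmIiHisqZiIh4iKvKiZmKuIeImHiIh3i9y6iHeKyoiIeJmcvdqYd5hnd4iIiId3aKqruXeImZmqzv/6iuyHeJdnh3iIiIh3eJmZvKh3h4m//tzZZ764iZd3h3eIiIiImZmYiu7Jdnv+l2eZh4vamZd3d3iIiIiZmYmZiZrN3O/peJl7p3iqmaiIeIeIh3eJh3iaqXZ3i+2Yisp9qHeIiaiIiIiIh3eJiImZq5h3eJmIneytd4iIiaiIiIiIiIiJiImIqnd3eHi97smQ=="/>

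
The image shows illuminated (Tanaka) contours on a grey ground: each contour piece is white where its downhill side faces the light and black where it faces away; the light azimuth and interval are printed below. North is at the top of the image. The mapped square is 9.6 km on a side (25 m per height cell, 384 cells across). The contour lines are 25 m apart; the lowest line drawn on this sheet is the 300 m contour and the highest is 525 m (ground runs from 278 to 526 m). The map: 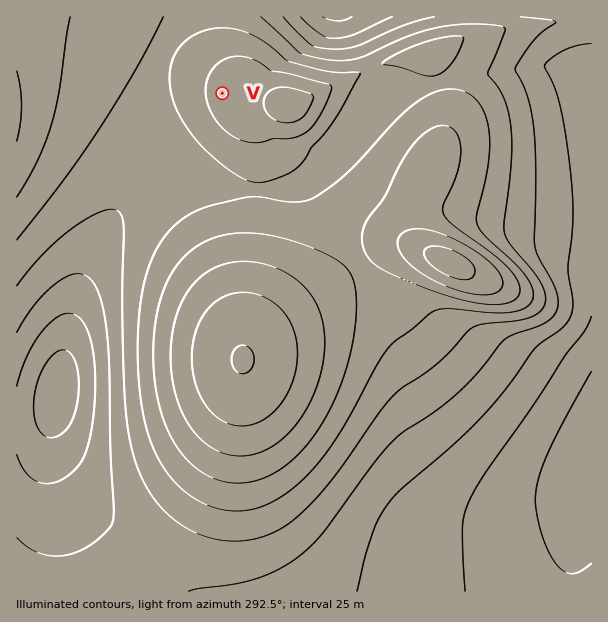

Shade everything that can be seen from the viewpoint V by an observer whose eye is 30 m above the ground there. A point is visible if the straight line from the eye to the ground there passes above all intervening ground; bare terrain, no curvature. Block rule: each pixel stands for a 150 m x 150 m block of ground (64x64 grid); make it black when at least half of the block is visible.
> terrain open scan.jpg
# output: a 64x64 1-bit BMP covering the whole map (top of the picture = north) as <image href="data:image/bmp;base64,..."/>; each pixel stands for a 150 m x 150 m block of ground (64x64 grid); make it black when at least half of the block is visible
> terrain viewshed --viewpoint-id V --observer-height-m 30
<image width="64" height="64" href="data:image/bmp;base64,Qk0+AgAAAAAAAD4AAAAoAAAAQAAAAEAAAAABAAEAAAAAAAACAAATCwAAEwsAAAIAAAAAAAAA////AAAAAAD4AAAAAAAAAPgAAAAAAAAA+AAAAAAAAAD4AAAAAAAAAPgAAAAAAAAA+AAAAAAAAAD4AAAAAAAAAPgAAAAAAAAA+AAAAAAAAAD4AAAAAAAAAPgAAAAAAAAA+AAAAAAAAADwAAAAAAAAAPAAAAAAAAAA8AAAAAAAAADgAAAAAAAAAOAAAAAAAAAA4AAAAAAAAADgAAAAAAAAAMAAAAAAAAAAwAAAAAAAAADAAAAAAAAAAMAAAAAAAAAA4AAAAAAAAADgAAAAAAAAAOAAAAAAAAAA4AAAAAAAAADgAA/wAAAAAPAAf/wAAAAA8AD//wAAAAD4Af//gAAAAPgD///gAAAA/AP///AAAAD8B////AAAAP4H////AAAA/w////+AAAD///////8AAP///////+AA////////4AD////////AAP///////wAA///////+AAD///////wAAP///////AAA///////8AAD///////wAAP/////AfAAA////+AAAAAD////wAAAAAP////AAAAAA////8AAAAAD////4AAAAAP////wAAAAA/////gAAAAD////+AAAAAP////4AAAAA/////AAAAAD////4AAAAAP///+AADwAA////wAB/gAD////AAH+AAP///4AAf4AA////gAB/gAD///+AAD8AAA=="/>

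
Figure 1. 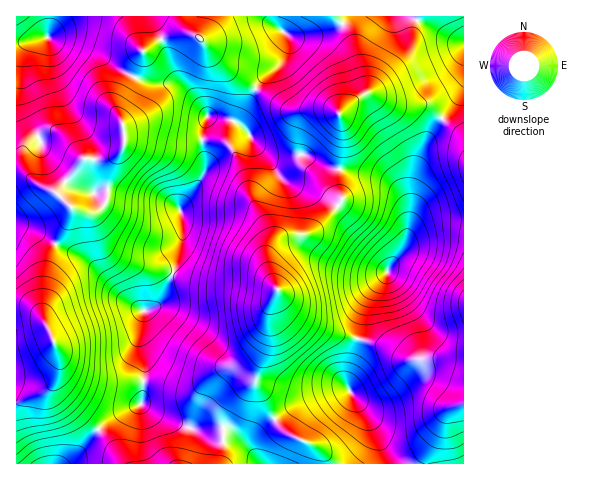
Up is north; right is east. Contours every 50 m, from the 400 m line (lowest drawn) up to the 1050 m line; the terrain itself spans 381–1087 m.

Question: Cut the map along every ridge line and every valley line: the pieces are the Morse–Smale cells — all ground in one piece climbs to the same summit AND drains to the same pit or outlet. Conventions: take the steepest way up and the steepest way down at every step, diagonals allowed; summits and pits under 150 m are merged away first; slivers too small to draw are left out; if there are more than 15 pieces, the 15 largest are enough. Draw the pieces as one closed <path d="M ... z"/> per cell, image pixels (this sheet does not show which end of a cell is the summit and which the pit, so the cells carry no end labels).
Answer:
<path d="M272 16l-91 0 1 8 7 10-10 0-13 3-23 15-7 21-18 33 0 6 5 14 1 18-15 24-2 32-4 6-9 7-9 0-12-5-3 10-20 38-5 23-2 37 15 35 1 18-5 13-7 8-31 13 1 61 49 0 14-12 26-30 36-19 2-43-4-24 3-24 17-8 17-41 6-25 0-18-4-11 14-17 12-20-3-32 4-22 2-2 14 2 17 6 1-5 20-37 24-23 5-17-1-6-14-12z"/><path d="M215 116l-9 2-3 13-1 10 3 31-12 20-14 17 4 11 0 18-8 32-15 34-17 8-3 24 4 24-2 43-36 19-39 42 261-1-3-7-6-7-32-15-10-10-21-40 0-8 12-32 1-36 8-17-8-20 0-20 4-7 10-8 17-1 11-3 28-28 3-3-4-16 1-16-13-3-21-11-18 2-16-1-18-15-5-9-6-6-11-6z"/><path d="M442 119l-14 19-11 24-5 24 0 23-3 17-1-18-2-7-16-19-14-7-36-6-2 16 4 16-3 3-28 28-11 3-17 1-10 8-5 11 2 21 14 28 11 11 32 16 30 7 7-29 7-16 30-40 8-17 15-11 13-5 27 0 0-83z"/><path d="M180 16l-130 0-3 21-30 6-1 128 13 4-6-10 1-17 11-10 13-5 8 0 7 3 20 22 22 2 11-4 8-12-1-18-5-14 1-9 9-14 8-16 6-19 4-5 20-12 24-4-7-7z"/><path d="M56 133l-11 1-13 7-8 7-1 17 5 11-8-5-4 1 1 230 30-12 10-13 2-21-16-40 2-37 5-23 20-38 3-10 12 5 9 0 11-9 3-11 1-25 7-10-1-2-10 4-22-2-20-22z"/><path d="M278 290l-9 18 0 31-13 37 0 8 19 36 12 14 32 15 9 15 57 0 0-11-9-22-25-38-5-11 12-43-31-8-25-12-18-15z"/><path d="M342 24l-12 7-11 4-18 2-14-2 2 7-5 17-29 30-15 30 0 5 8 8 5 9 16 14 5 2 31-2 21 11 13 2 4-23 0-18-4-14 26-21 0-7-12-42-7-15z"/><path d="M463 220l-26 0-13 5-15 11-6 14-30 40-7 12-8 37 27 7 22 13 55 1 2-2z"/><path d="M361 339l-4 3-11 40 5 11 25 38 9 22 1 10 40 1 20-51 6-5 12-5 0-43-57-1-22-13z"/><path d="M407 16l-57 0-7 8 10 19 12 42-1 9 7 0 11 6 18 6 25 0 17 13 13-15 9-16 0-46-9-2z"/><path d="M371 94l-11 2-21 17 4 14-4 41 37 7 14 7 16 19 2 7 1 18 3-17 0-23 5-24 11-24 14-20-14-11-28-1-18-6z"/><path d="M463 403l-11 5-6 5-5 18-12 22-2 11 37-1z"/><path d="M335 16l-62 0 0 5 12 13 8 3 8 0 22-3 14-6 6-4z"/><path d="M49 16l-32 0-1 26 31-5 3-12z"/><path d="M463 16l-55 1 47 23 8 2z"/>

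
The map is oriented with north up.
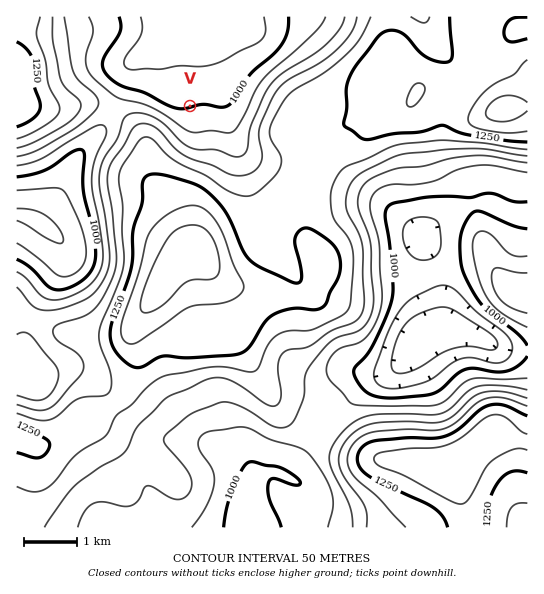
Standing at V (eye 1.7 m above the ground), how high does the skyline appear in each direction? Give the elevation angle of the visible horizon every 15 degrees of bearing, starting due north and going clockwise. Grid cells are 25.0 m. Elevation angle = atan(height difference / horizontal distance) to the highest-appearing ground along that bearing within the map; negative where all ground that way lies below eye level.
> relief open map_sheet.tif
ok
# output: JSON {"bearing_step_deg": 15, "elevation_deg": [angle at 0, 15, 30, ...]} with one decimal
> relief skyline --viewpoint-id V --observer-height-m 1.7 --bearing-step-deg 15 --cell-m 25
{"bearing_step_deg": 15, "elevation_deg": [-2.5, -2.0, -2.2, -0.5, 1.7, 4.5, 6.8, 7.5, 5.9, 5.7, 6.1, 8.2, 10.0, 10.8, 11.5, 12.2, 11.1, 8.0, 5.2, 5.0, 3.7, 0.9, -1.3, -3.0]}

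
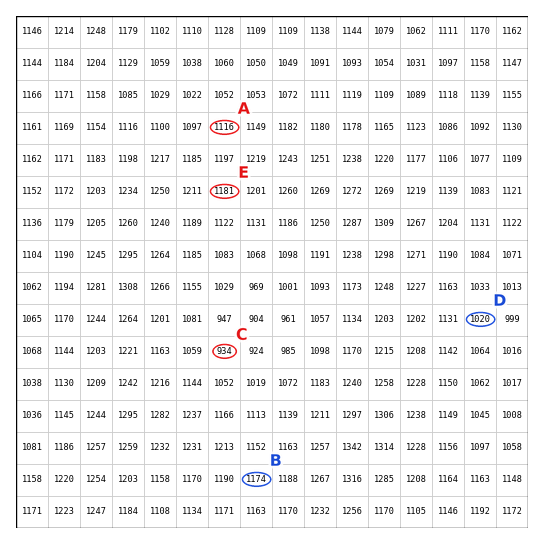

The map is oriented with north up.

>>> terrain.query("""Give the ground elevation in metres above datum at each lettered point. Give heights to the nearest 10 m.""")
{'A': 1120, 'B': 1170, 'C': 930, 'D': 1020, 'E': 1180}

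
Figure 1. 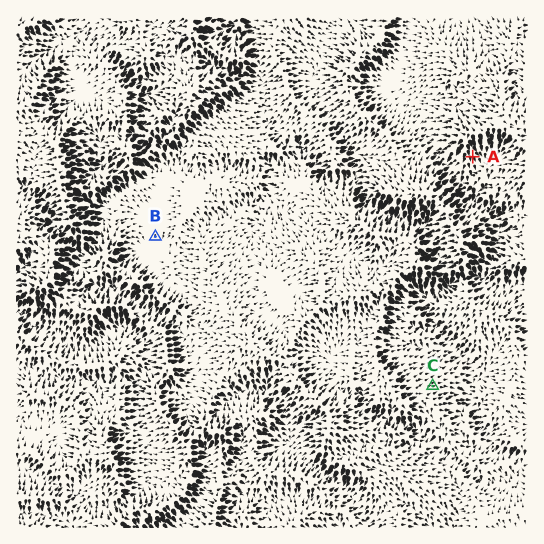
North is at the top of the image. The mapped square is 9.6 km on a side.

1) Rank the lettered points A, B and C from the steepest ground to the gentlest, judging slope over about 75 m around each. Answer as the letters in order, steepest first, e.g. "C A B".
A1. A C B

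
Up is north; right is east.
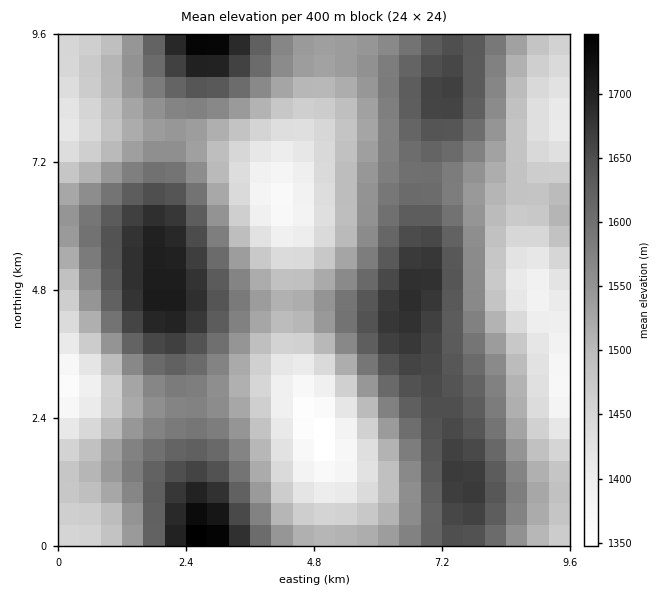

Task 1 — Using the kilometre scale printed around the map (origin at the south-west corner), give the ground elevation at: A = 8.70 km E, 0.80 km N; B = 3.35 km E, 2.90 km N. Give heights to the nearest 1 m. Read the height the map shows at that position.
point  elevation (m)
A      1564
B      1521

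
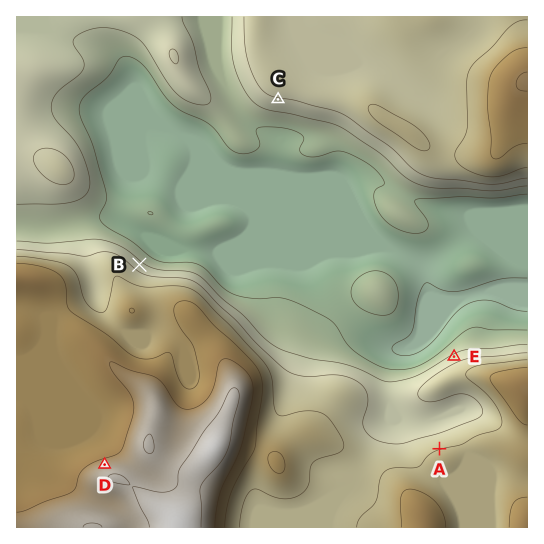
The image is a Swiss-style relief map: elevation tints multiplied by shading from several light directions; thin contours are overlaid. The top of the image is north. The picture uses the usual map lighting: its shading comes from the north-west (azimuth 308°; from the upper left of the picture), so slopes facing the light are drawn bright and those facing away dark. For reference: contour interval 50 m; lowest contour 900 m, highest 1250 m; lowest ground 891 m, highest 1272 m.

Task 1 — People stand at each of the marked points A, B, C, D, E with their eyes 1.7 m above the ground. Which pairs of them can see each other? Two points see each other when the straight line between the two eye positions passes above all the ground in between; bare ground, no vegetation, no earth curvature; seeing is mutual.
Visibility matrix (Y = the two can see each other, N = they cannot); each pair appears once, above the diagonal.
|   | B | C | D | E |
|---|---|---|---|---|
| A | N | Y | N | N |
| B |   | Y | N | N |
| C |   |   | N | Y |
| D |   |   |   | N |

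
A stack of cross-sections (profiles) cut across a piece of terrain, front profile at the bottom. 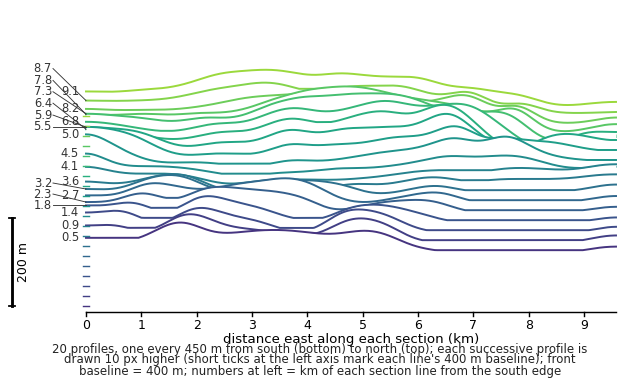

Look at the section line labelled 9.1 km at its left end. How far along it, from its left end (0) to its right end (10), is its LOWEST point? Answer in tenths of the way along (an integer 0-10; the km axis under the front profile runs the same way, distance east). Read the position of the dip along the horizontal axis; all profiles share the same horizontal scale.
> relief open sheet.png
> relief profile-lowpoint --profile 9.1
9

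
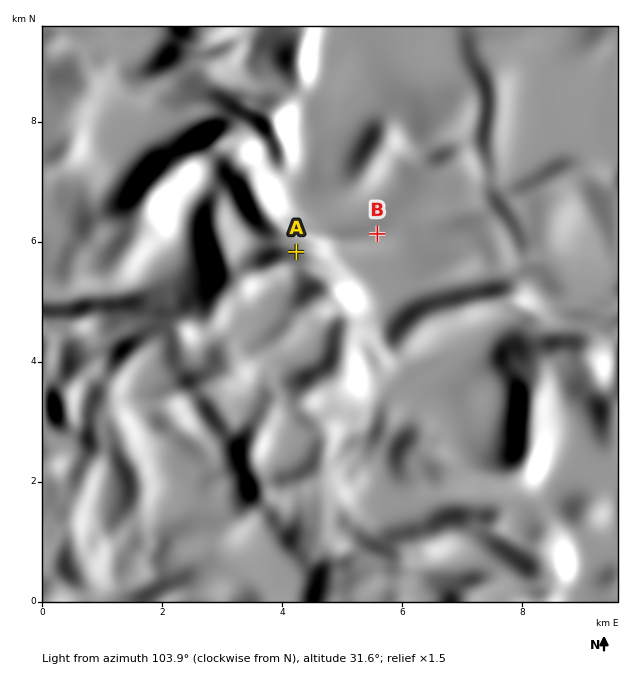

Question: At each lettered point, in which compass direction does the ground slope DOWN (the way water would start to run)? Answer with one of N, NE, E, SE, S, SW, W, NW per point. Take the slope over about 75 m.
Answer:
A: N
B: N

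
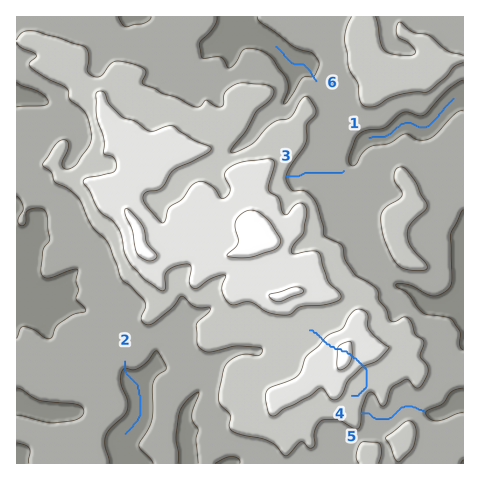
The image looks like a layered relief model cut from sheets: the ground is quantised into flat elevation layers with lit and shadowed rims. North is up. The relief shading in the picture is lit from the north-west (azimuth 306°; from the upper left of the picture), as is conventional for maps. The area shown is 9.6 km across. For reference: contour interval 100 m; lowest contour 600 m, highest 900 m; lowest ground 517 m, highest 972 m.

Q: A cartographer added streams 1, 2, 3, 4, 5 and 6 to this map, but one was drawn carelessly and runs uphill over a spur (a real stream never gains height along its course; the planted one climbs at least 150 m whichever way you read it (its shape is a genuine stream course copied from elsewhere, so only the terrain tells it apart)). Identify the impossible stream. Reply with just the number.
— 5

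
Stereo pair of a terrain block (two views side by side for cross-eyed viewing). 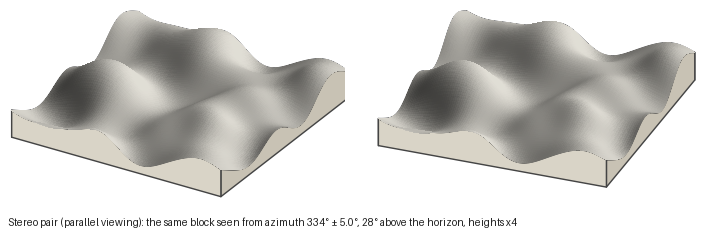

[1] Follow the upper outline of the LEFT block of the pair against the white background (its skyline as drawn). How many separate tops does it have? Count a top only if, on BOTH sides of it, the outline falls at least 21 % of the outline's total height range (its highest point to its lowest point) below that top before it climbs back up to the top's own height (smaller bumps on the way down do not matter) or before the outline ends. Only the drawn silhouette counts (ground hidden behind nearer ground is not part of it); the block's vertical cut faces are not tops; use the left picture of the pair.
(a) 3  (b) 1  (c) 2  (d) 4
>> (b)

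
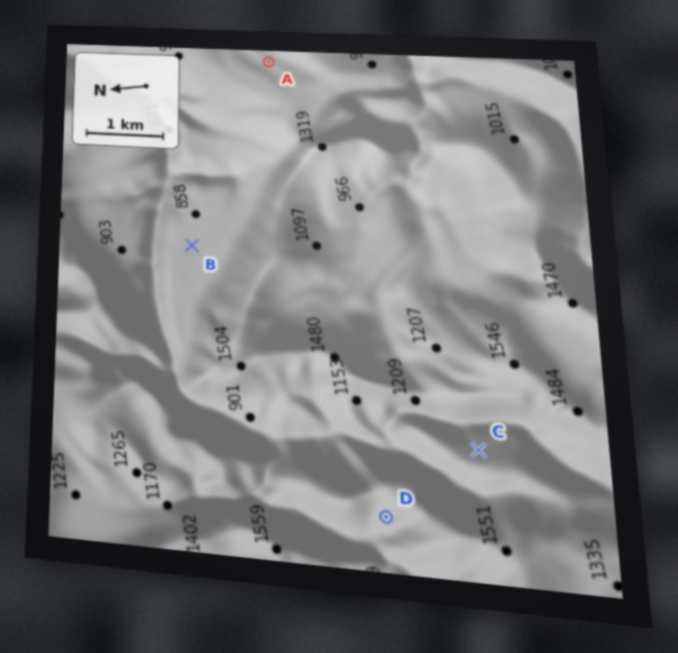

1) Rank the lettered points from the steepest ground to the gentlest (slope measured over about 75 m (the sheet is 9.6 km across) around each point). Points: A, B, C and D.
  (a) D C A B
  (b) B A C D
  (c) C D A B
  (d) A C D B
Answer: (a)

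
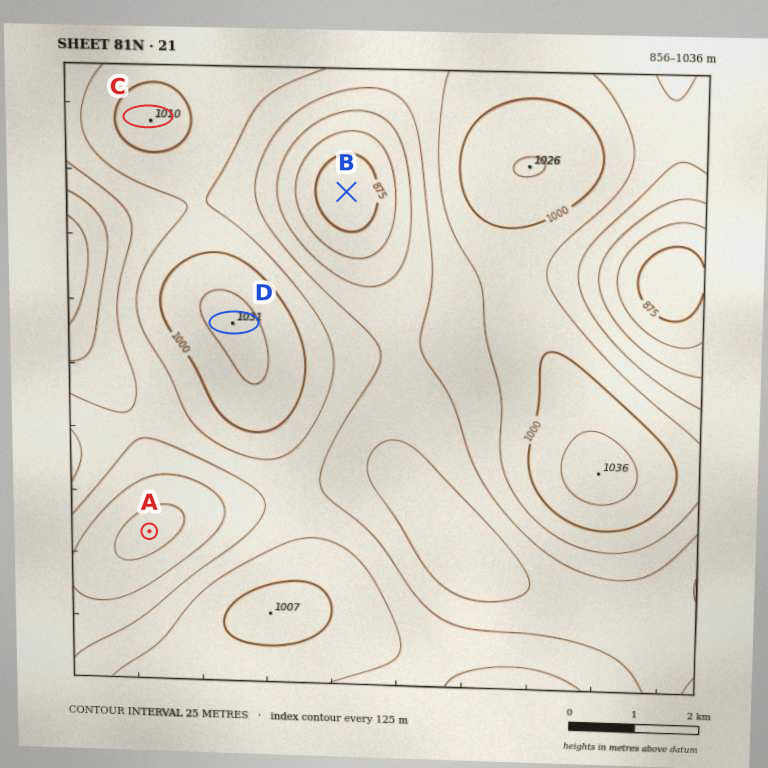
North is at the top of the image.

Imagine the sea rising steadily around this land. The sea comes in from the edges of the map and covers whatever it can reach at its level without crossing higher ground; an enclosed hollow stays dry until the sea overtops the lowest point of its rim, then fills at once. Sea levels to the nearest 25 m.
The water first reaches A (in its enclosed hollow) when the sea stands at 925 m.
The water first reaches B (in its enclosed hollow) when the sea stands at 950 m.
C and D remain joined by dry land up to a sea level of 975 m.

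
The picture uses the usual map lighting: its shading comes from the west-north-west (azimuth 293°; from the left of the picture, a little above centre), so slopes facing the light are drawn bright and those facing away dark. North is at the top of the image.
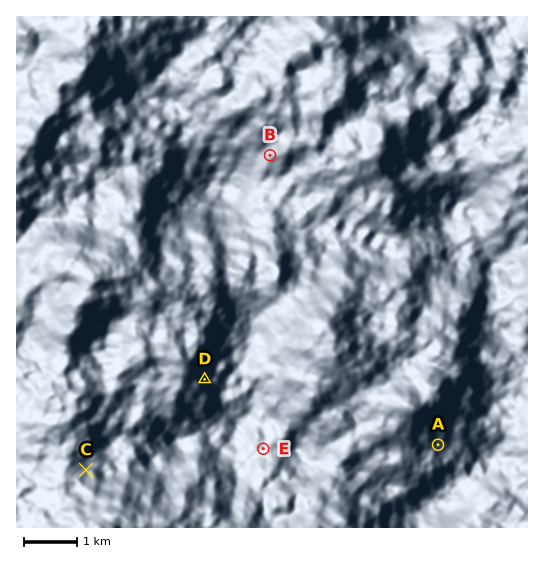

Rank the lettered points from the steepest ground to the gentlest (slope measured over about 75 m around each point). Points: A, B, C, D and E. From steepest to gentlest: D B A C E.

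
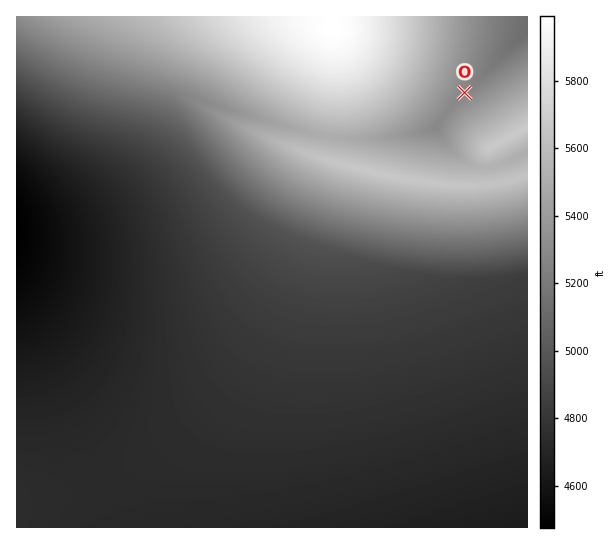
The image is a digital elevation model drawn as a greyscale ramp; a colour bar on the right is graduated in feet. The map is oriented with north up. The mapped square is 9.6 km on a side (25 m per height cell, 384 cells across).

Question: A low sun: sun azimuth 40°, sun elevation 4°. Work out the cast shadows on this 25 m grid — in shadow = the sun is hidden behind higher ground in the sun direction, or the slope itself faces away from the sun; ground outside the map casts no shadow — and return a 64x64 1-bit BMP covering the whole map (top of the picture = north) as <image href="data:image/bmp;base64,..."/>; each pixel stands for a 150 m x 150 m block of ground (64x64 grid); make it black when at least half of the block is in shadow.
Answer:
<image width="64" height="64" href="data:image/bmp;base64,Qk0+AgAAAAAAAD4AAAAoAAAAQAAAAEAAAAABAAEAAAAAAAACAAATCwAAEwsAAAIAAAAAAAAA////AAAAAAAAAAAAAAAAAAAAAAAAAAAAAAAAAAAAAAAAAAAAAAAAAAAAAAAAAAAAAAAAAAAAAAAAAAAAAAAAAAAAAAAAAAAAAAAAAAAAAAAAAAAAAAAAAAAAAAAAAAAAAAAAAAAAAAAAAAAAAAAAAAAAAAAAAAAAAAAAAAAAAAAAAAAAAAAAAAAAAAAAAAAAAAAAAAAAAAAAAAAAAAAAAAAAAAAAAAAAAAAAAAAAAAAAAAAAAAAAAAAAAAAAAAAAAAAAAAAAAAAAAAAAAAAAAAAAAAf//gAAAAAA////wAAAAAf////4AAAAH/////4AAAA//////8AAAH//////8AAA///////+AD////////8D/////////x//////////f////////////////////////////////////////////////////////////////////////////////////////////wAA///////wAAD//////wAA4P/////4AAHg/////8AAAcD/////AAAAAP//////wAAA///////AAAD//////8AAAP//////gAAA//////+AAAD//////wAAAP//////AAAA//////4AAAD//////AAAAP/////4AAAA/////+AAAAD/////AAAAAP////wAAAAA//g/gAAAAAD/wAAAAAAAAA=="/>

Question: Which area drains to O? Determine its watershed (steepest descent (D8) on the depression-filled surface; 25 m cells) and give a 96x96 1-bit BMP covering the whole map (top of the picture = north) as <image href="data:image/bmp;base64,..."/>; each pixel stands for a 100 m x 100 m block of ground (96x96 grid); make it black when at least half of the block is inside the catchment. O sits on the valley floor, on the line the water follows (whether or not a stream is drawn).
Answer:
<image width="96" height="96" href="data:image/bmp;base64,Qk2+BAAAAAAAAD4AAAAoAAAAYAAAAGAAAAABAAEAAAAAAIAEAAATCwAAEwsAAAIAAAAAAAAA////AAAAAAAAAAAAAAAAAAAAAAAAAAAAAAAAAAAAAAAAAAAAAAAAAAAAAAAAAAAAAAAAAAAAAAAAAAAAAAAAAAAAAAAAAAAAAAAAAAAAAAAAAAAAAAAAAAAAAAAAAAAAAAAAAAAAAAAAAAAAAAAAAAAAAAAAAAAAAAAAAAAAAAAAAAAAAAAAAAAAAAAAAAAAAAAAAAAAAAAAAAAAAAAAAAAAAAAAAAAAAAAAAAAAAAAAAAAAAAAAAAAAAAAAAAAAAAAAAAAAAAAAAAAAAAAAAAAAAAAAAAAAAAAAAAAAAAAAAAAAAAAAAAAAAAAAAAAAAAAAAAAAAAAAAAAAAAAAAAAAAAAAAAAAAAAAAAAAAAAAAAAAAAAAAAAAAAAAAAAAAAAAAAAAAAAAAAAAAAAAAAAAAAAAAAAAAAAAAAAAAAAAAAAAAAAAAAAAAAAAAAAAAAAAAAAAAAAAAAAAAAAAAAAAAAAAAAAAAAAAAAAAAAAAAAAAAAAAAAAAAAAAAAAAAAAAAAAAAAAAAAAAAAAAAAAAAAAAAAAAAAAAAAAAAAAAAAAAAAAAAAAAAAAAAAAAAAAAAAAAAAAAAAAAAAAAAAAAAAAAAAAAAAAAAAAAAAAAAAAAAAAAAAAAAAAAAAAAAAAAAAAAAAAAAAAAAAAAAAAAAAAAAAAAAAAAAAAAAAAAAAAAAAAAAAAAAAAAAAAAAAAAAAAAAAAAAAAAAAAAAAAAAAAAAAAAAAAAAAAAAAAAAAAAAAAAAAAAAAAAAAAAAAAAAAAAAAAAAAAAAAAAAAAAAAAAAAAAAAAAAAAAAAAAAAAAAAAAAAAAAAAAAAAAAAAAAAAAAAAAAAAAAAAAAAAAAAAAAAAAAAAAAAAAAAAAAAAAAAAAAAAAAAAAAAAAAAAAAAAAAAAAAAAAAAAAAAAAAAAAAAAAAAAAAAAAAAAAAAAAAAAAAAAAAAAAAAAAAAAAAAAAAAAAAAAAAAAAAAAAAAAAAAAAAAAAAAAAAAAAAAAAAAAAAAAAAAAAAAAAAAAAAAAAAAAAAAAAAAAAAAAB/4AAAAAAAAAAAAD//4AAAAAAAAAAAA///4AAAAAAAAAAAP///4AAAAAAAAAAD////4AAAAAAAAAAP////4AAAAAAAAAAP////4AAAAAAAAAAP////4AAAAAAAAAAP////+AAAAAAAAAAP////+AAAAAAAAAAP////8AAAAAAAAAAP////4AAAAAAAAAAP////wAAAAAAAAAAP////gAAAAAAAAAAP////AAAAAAAAAAAP///+AAAAAAAAAAAP///8AAAAAAAAAAAP///8AAAAAAAAAAAP///4AAAAAAAAAAAP///wAAAAAAAAAAAP///gAAAAAAAAAAAP///AAAAAAAAAAAAP//4AAAAAAAAAAAAP//AAAAAAAAAAAAAP/4AAAAAAAAAAAAAP/gAAAAAAAAAAAAAH+AAAAAAAAAAAAAAHwAAAAAAAAAAAAAAHAAAAAAAAAAAAAAAGAAAAAAAAAAAAAAAAAAAAAAAAAAAAAAAAAAAAAA="/>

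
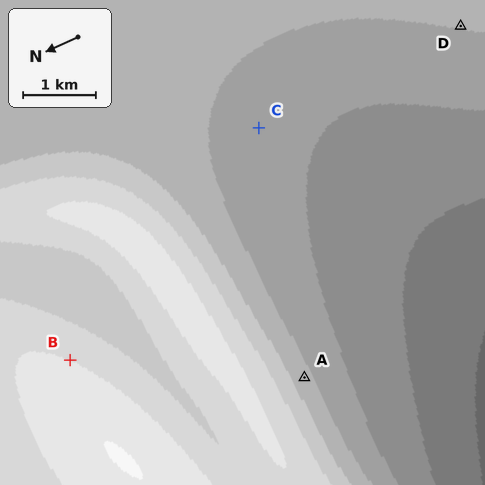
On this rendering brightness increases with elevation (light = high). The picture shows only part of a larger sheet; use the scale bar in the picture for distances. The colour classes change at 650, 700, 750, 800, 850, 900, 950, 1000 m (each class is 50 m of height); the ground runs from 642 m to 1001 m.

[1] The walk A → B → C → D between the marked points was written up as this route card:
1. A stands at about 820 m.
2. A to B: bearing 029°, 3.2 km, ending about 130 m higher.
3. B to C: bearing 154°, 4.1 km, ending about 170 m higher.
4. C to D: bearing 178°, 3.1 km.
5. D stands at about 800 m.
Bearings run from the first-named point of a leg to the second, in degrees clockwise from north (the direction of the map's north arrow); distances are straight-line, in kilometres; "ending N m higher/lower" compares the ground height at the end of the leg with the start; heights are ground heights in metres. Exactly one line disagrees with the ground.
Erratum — Line 3: it should read "ending about 170 m lower".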